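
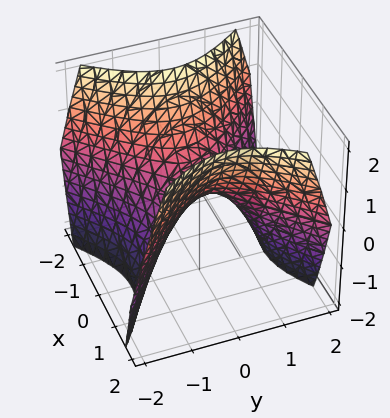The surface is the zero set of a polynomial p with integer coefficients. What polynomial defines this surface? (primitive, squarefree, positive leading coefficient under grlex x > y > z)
The degree is 2 — a saddle surface; a quadric.
Symmetries: it's symmetric under x → −x, forcing even powers of x; it's symmetric under y → −y, forcing even powers of y.
Reading off the gridlines: it meets the y-axis at y = 0 (among the integer gridlines); one x-axis crossing is at x = 0; it crosses the z-axis at the gridline z = 0.
Fitting integer coefficients to these (and the overall shape) gives p.

x^2 - y^2 - z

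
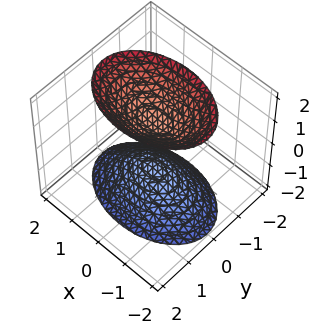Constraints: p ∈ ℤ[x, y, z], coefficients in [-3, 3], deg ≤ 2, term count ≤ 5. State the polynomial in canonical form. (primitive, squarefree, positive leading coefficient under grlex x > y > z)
x^2 + 2*y^2 - z^2 + 1

1. The picture has 2 separate pieces. They look like related sheets of one shape, so recover p as a whole.
2. The degree is 2 — two sheets facing apart; a quadric.
3. Symmetries: it's symmetric under x → −x, forcing even powers of x; mirror symmetry z ↦ −z ⇒ only even powers of z; it's symmetric under y → −y, forcing even powers of y.
4. From the axis intercepts and sections: no x-intercept at any integer in the box; among the integer gridlines, it crosses the z-axis at z ∈ {-1, 1}.
5. The integer polynomial consistent with all of this is the stated p.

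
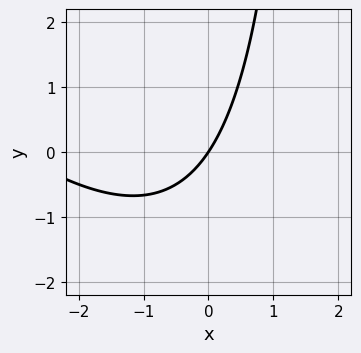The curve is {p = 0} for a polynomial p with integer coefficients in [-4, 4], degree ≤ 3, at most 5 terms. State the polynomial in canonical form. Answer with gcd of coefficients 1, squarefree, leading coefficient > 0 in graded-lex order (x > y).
(a) The degree is 2 — no degree-1 curve has this shape.
(b) Against the integer gridlines: one x-axis crossing is at x = 0; one y-axis crossing is at y = 0.
(c) Assembling these constraints gives the stated polynomial.

x^2 + x*y + 3*x - 2*y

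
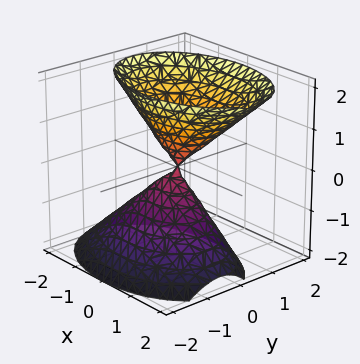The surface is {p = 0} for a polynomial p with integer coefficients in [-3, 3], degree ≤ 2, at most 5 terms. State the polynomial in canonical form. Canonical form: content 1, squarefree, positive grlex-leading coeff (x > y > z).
(a) There are 2 components. They look like related sheets of one shape, so recover p as a whole.
(b) deg p = 2. No degree-1 surface has this shape.
(c) Against the integer gridlines: one z-axis crossing is at z = 0; one y-axis crossing is at y = 0; it crosses the x-axis at the gridline x = 0.
(d) Assembling these constraints gives the stated polynomial.

x^2 + 2*y^2 - y*z - z^2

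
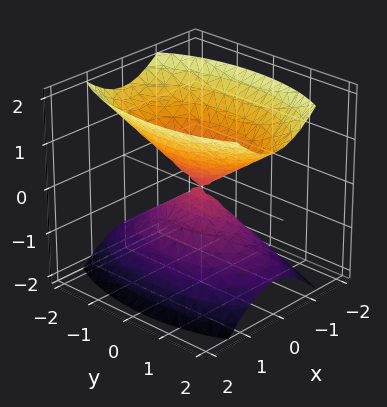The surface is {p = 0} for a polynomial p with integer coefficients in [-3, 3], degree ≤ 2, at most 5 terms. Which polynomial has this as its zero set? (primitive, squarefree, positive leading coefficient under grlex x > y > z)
(a) I count 2 distinct pieces.
(b) Degree: a double cone through the origin; a quadric, so deg p = 2.
(c) Symmetries: it's symmetric under z → −z, forcing even powers of z; it's symmetric under y → −y, forcing even powers of y; the x ↦ −x reflection is a symmetry, so x appears only in even powers.
(d) From the axis intercepts and sections: it meets the x-axis at x = 0 (among the integer gridlines); it meets the y-axis at y = 0 (among the integer gridlines); it meets the z-axis at z = 0 (among the integer gridlines).
(e) These observations pin down the coefficients.

3*x^2 + y^2 - 2*z^2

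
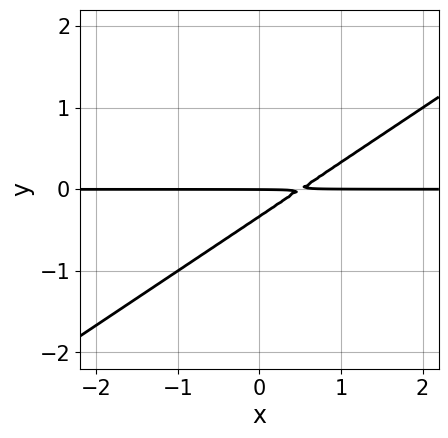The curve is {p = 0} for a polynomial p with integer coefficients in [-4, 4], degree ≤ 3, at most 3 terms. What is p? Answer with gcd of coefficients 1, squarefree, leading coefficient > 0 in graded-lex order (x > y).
2*x*y - 3*y^2 - y

The degree is 2 — no degree-1 curve has this shape.
From the axis intercepts and sections: the visible x-axis segment lies entirely on the curve; one y-axis crossing is at y = 0.
Putting this together gives p.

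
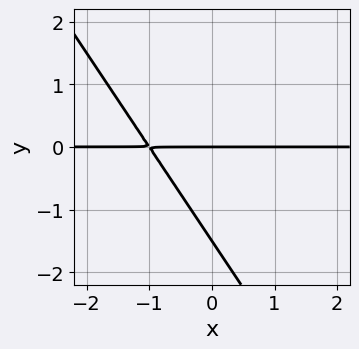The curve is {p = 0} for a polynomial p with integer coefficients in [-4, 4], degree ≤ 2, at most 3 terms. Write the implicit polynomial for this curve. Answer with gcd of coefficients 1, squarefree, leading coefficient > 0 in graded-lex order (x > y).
3*x*y + 2*y^2 + 3*y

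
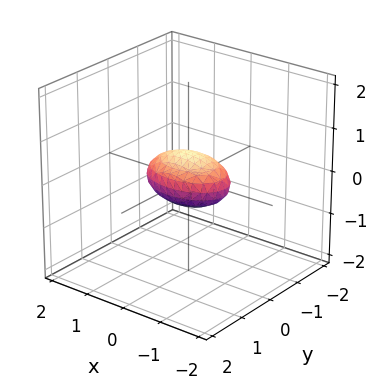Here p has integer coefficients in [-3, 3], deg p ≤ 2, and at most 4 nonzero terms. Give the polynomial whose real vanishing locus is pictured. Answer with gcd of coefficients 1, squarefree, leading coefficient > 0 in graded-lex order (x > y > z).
x^2 + 2*y^2 + 3*z^2 - 1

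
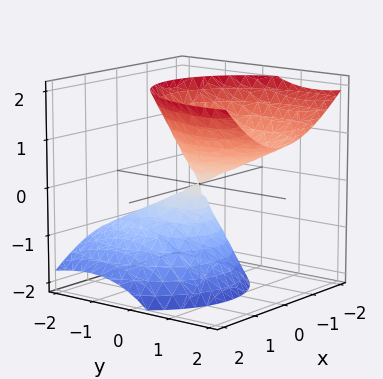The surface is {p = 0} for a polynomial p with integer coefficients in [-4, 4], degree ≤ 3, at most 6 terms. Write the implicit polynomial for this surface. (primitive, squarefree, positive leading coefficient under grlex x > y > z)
3*x^2 + x*z + 2*y^2 - 3*y*z - 2*z^2

First, the picture has 2 separate pieces.
Next, degree: no degree-1 surface has this shape, so deg p = 2.
Then, against the integer gridlines: one z-axis crossing is at z = 0; it crosses the x-axis at the gridline x = 0; one y-axis crossing is at y = 0.
Finally, solving for integer coefficients yields p as stated.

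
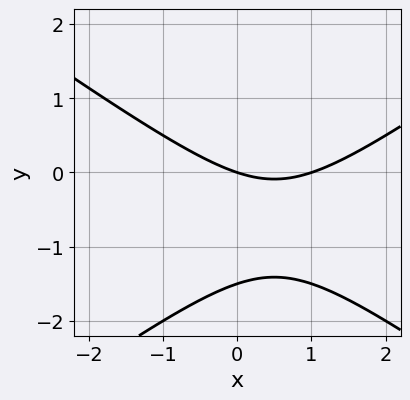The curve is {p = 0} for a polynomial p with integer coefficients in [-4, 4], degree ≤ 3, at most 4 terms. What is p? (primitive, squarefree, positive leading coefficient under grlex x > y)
First, deg p = 2. The shape is more complex than any degree-1 curve.
Next, against the integer gridlines: it crosses the y-axis at the gridline y = 0; the x-axis gridline crossings are at x ∈ {0, 1}.
Finally, these observations pin down the coefficients.

x^2 - 2*y^2 - x - 3*y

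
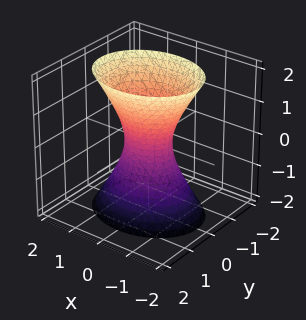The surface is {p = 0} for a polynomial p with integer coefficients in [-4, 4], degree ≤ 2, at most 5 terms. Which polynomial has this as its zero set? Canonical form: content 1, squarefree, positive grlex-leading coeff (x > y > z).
2*x^2 + 3*y^2 - z^2 - 1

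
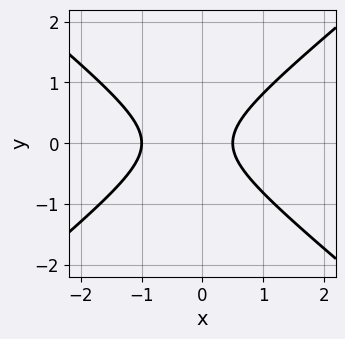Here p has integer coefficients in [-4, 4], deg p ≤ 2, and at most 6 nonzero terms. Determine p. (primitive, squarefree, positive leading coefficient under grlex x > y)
(a) Degree: a generic line meets the curve in up to 2 points, so deg p = 2.
(b) Symmetries: mirror symmetry y ↦ −y ⇒ only even powers of y.
(c) Observable constraints: it misses every integer gridline on the y-axis; one x-axis crossing is at x = -1.
(d) These observations pin down the coefficients.

2*x^2 - 3*y^2 + x - 1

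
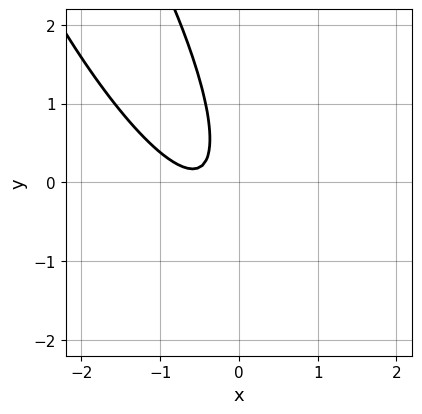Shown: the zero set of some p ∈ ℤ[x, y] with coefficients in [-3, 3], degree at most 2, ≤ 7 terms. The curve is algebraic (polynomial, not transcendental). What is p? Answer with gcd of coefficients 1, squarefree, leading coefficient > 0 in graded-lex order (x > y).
3*x^2 + 3*x*y + y^2 + 3*x + 1

Degree: the shape is more complex than any degree-1 curve, so deg p = 2.
Reading off the gridlines: no x-intercept at any integer in the box; no y-intercept at any integer in the box.
Assembling these constraints gives the stated polynomial.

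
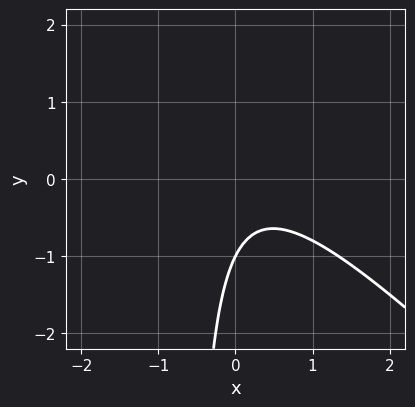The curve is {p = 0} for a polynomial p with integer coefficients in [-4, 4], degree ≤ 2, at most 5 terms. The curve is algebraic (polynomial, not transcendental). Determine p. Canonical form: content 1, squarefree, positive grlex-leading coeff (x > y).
3*x^2 + 3*x*y - x + 2*y + 2

(a) deg p = 2. A generic line meets the curve in up to 2 points.
(b) From the visible intercepts: it misses every integer gridline on the x-axis; it meets the y-axis at y = -1 (among the integer gridlines).
(c) Matching integer coefficients to the picture gives p.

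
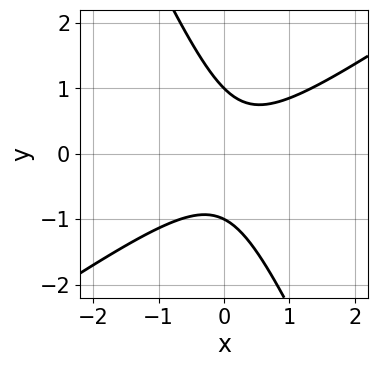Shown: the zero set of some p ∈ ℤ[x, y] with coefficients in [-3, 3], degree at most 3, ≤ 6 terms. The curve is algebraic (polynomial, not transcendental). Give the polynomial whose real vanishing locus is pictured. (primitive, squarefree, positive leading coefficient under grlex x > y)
1. The degree is 2 — a generic line meets the curve in up to 2 points.
2. Against the integer gridlines: it misses every integer gridline on the x-axis; the y-axis gridline crossings are at y ∈ {-1, 1}.
3. Fitting integer coefficients to these (and the overall shape) gives p.

3*x^2 - 3*x*y - 2*y^2 - x + 2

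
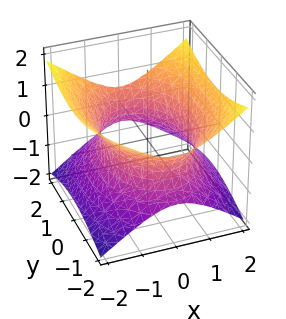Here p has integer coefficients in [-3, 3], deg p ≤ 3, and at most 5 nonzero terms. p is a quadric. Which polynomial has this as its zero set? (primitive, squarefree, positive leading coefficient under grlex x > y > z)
2*x^2 + y^2 - 3*z^2 - 3

First, degree: one connected sheet with a waist; a quadric, so deg p = 2.
Then, symmetries: mirror symmetry x ↦ −x ⇒ only even powers of x; it's symmetric under z → −z, forcing even powers of z; it's symmetric under y → −y, forcing even powers of y.
Next, reading off the gridlines: it misses every integer gridline on the z-axis.
Finally, the integer polynomial consistent with all of this is the stated p.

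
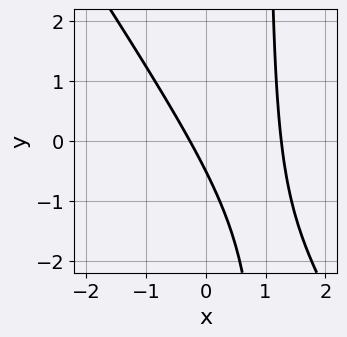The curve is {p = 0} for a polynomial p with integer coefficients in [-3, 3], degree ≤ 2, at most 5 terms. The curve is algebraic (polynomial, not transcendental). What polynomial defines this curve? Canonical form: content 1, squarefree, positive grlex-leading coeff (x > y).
3*x^2 + 2*x*y - 3*x - 2*y - 1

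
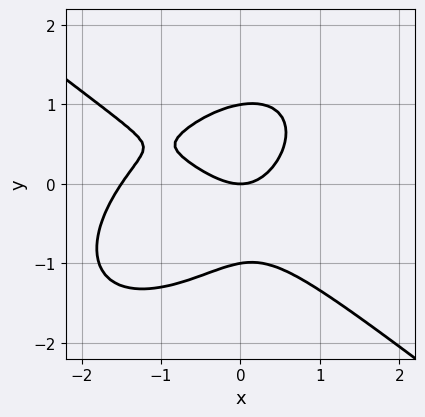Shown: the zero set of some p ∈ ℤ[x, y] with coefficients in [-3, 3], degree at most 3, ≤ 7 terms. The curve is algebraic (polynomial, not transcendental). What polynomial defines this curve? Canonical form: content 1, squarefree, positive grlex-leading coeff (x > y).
1. The degree is 3 — a generic line meets the curve in up to 3 points.
2. From the visible intercepts: one x-axis crossing is at x = 0; among the integer gridlines, it crosses the y-axis at y ∈ {-1, 0, 1}.
3. Together with the visible shape, these determine p as stated.

2*x^3 - x*y^2 + 3*y^3 + 3*x^2 - 3*y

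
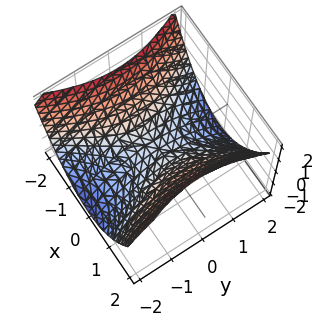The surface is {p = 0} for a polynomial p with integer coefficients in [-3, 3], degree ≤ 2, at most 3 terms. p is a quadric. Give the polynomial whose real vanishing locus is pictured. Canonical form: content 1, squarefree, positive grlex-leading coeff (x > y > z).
2*x^2 - y^2 - 3*z

1. Degree: a saddle surface; a quadric, so deg p = 2.
2. Symmetries: the y ↦ −y reflection is a symmetry, so y appears only in even powers; the x ↦ −x reflection is a symmetry, so x appears only in even powers.
3. Against the integer gridlines: one x-axis crossing is at x = 0; it meets the z-axis at z = 0 (among the integer gridlines); it crosses the y-axis at the gridline y = 0.
4. Solving for integer coefficients yields p as stated.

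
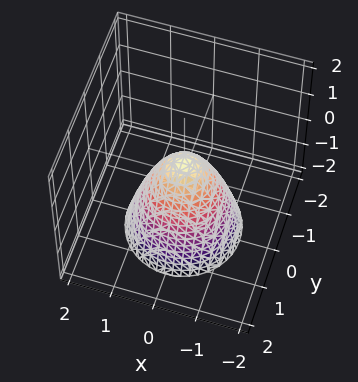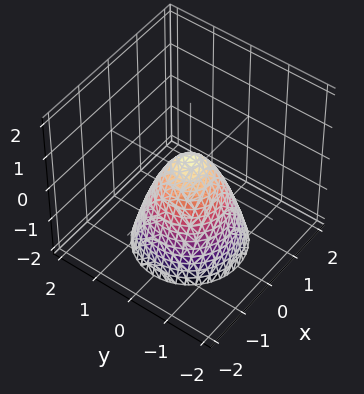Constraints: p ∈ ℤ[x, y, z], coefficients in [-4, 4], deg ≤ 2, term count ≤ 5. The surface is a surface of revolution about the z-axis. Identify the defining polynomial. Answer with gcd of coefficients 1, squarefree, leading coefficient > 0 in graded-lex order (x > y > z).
The degree is 2 — a generic line meets the surface in up to 2 points.
Symmetries: the z-axis is an axis of rotation, so x and y enter only as x² + y².
From the visible intercepts: a circular section at z = 0 has radius between 0 and 1.
Solving for integer coefficients yields p as stated.

3*x^2 + 3*y^2 + 2*z - 1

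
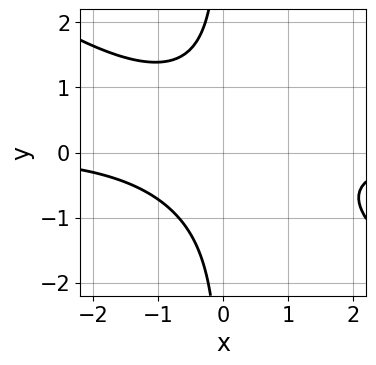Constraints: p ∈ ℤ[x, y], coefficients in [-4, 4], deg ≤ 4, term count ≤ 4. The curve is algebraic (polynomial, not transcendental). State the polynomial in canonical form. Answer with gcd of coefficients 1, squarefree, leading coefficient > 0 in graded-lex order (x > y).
(a) deg p = 3.
(b) Against the integer gridlines: it misses every integer gridline on the y-axis; the curve avoids every integer x-axis point in the box.
(c) These observations pin down the coefficients.

2*x^2*y + 3*x*y^2 + 3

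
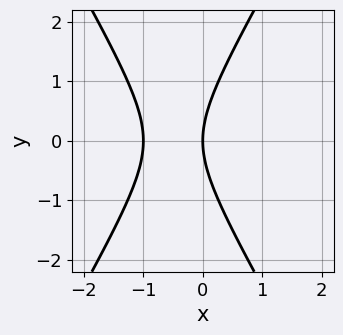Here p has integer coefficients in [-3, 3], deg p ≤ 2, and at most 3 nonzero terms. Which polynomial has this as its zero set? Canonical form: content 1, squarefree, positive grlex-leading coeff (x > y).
1. The degree is 2 — no degree-1 curve has this shape.
2. Symmetries: it's symmetric under y → −y, forcing even powers of y.
3. Reading off the gridlines: it meets the y-axis at y = 0 (among the integer gridlines); among the integer gridlines, it crosses the x-axis at x ∈ {-1, 0}.
4. Putting this together gives p.

3*x^2 - y^2 + 3*x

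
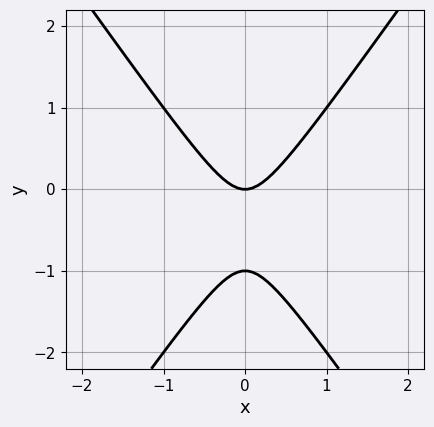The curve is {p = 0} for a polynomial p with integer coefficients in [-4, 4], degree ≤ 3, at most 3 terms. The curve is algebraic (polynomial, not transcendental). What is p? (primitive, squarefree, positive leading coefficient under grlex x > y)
2*x^2 - y^2 - y

deg p = 2. No degree-1 curve has this shape.
Symmetries: it's symmetric under x → −x, forcing even powers of x.
Checking where it meets the axes: among the integer gridlines, it crosses the y-axis at y ∈ {-1, 0}; one x-axis crossing is at x = 0.
Solving for integer coefficients yields p as stated.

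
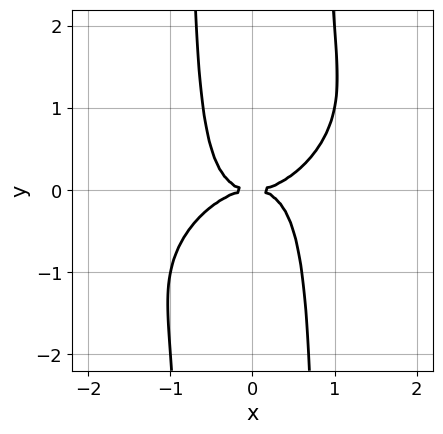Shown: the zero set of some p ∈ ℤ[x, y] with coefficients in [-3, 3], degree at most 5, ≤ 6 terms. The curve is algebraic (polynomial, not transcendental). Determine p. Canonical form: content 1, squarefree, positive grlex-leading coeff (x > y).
2*x^4 - 3*x^3*y + 3*x^2*y^2 - 2*y^2

(a) The degree is 4 — a generic line meets the curve in up to 4 points.
(b) Checking where it meets the axes: one y-axis crossing is at y = 0; it meets the x-axis at x = 0 (among the integer gridlines).
(c) These observations pin down the coefficients.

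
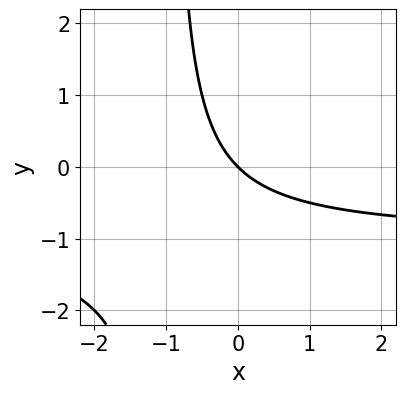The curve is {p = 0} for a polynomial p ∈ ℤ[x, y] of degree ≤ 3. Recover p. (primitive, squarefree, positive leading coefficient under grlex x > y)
x*y + x + y

1. Degree: no degree-1 curve has this shape, so deg p = 2.
2. From the axis intercepts and sections: it meets the y-axis at y = 0 (among the integer gridlines); it crosses the x-axis at the gridline x = 0.
3. Together with the visible shape, these determine p as stated.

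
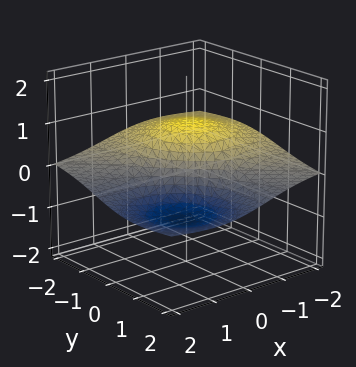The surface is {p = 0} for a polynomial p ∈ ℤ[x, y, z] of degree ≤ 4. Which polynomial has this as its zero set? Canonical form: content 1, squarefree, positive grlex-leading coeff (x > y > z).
(a) The degree is 3 — the shape is more complex than any degree-2 surface.
(b) Observable constraints: one x-axis crossing is at x = 0; it meets the z-axis at z = 0 (among the integer gridlines); it crosses the y-axis at the gridline y = 0.
(c) These observations pin down the coefficients.

3*x^2*z + 3*y^2*z + 2*z^3 + 3*x + 3*y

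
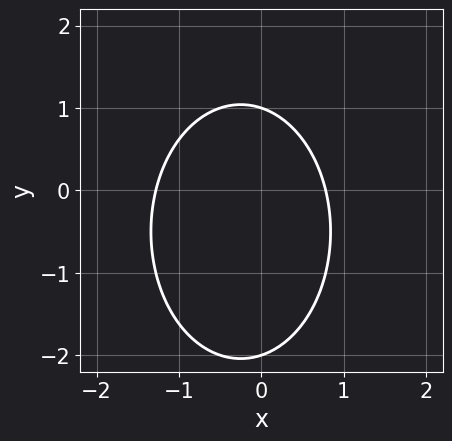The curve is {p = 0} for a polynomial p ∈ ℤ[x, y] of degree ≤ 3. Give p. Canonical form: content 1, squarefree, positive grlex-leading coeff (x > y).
2*x^2 + y^2 + x + y - 2

First, the degree is 2 — the shape is more complex than any degree-1 curve.
Next, from the visible intercepts: among the integer gridlines, it crosses the y-axis at y ∈ {-2, 1}.
Finally, matching integer coefficients to the picture gives p.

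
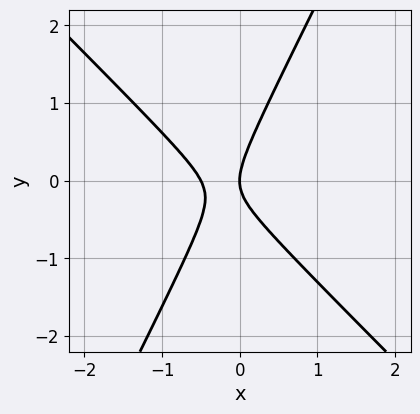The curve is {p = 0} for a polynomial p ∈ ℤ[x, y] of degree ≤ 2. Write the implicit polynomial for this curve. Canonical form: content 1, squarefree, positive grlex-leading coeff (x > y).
2*x^2 + x*y - y^2 + x

Degree: a generic line meets the curve in up to 2 points, so deg p = 2.
Observable constraints: it crosses the x-axis at the gridline x = 0; it meets the y-axis at y = 0 (among the integer gridlines).
The integer polynomial consistent with all of this is the stated p.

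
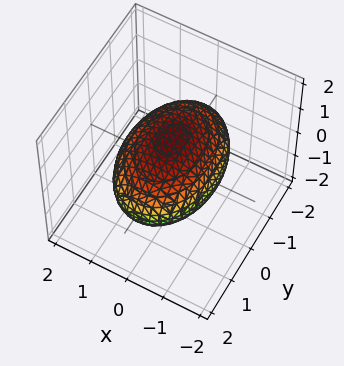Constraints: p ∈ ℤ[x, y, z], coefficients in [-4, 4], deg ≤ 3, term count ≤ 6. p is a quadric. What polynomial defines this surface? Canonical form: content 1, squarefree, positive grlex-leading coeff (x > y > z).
1. deg p = 2. A closed, bounded, convex surface; a quadric.
2. Symmetries: mirror symmetry y ↦ −y ⇒ only even powers of y; it's symmetric under z → −z, forcing even powers of z; the x ↦ −x reflection is a symmetry, so x appears only in even powers.
3. From the visible intercepts: among the integer gridlines, it crosses the z-axis at z ∈ {-1, 1}.
4. Putting this together gives p.

2*x^2 + y^2 + 3*z^2 - 3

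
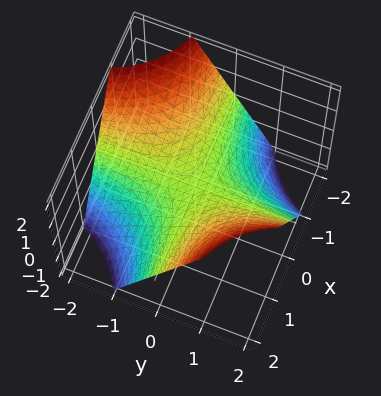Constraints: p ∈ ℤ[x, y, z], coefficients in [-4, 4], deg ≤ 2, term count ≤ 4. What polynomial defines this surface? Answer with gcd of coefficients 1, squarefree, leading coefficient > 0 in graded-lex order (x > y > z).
x*y - z

1. deg p = 2. A hyperbolic paraboloid; a quadric.
2. Observable constraints: every point of the y-axis in the box is on the surface; the visible x-axis segment lies entirely on the surface; it meets the z-axis at z = 0 (among the integer gridlines).
3. Solving for integer coefficients yields p as stated.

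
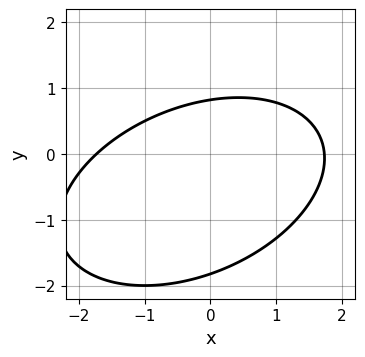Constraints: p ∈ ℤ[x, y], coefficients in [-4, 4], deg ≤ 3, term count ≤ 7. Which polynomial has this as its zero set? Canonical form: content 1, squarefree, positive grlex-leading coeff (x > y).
x^2 - x*y + 2*y^2 + 2*y - 3

First, the degree is 2 — the shape is more complex than any degree-1 curve.
Finally, matching integer coefficients to the picture gives p.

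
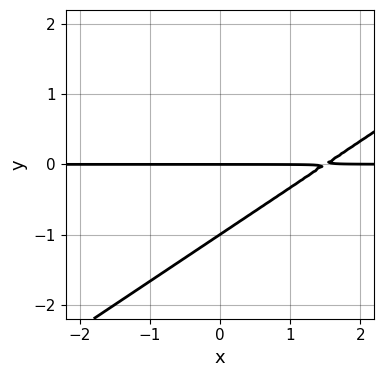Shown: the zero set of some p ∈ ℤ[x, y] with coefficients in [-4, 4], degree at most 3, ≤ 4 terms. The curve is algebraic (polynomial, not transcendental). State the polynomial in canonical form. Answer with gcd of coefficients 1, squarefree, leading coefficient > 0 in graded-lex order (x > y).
2*x*y - 3*y^2 - 3*y

1. deg p = 2. The shape is more complex than any degree-1 curve.
2. Observable constraints: every point of the x-axis in the box is on the curve; the y-axis gridline crossings are at y ∈ {-1, 0}.
3. Solving for integer coefficients yields p as stated.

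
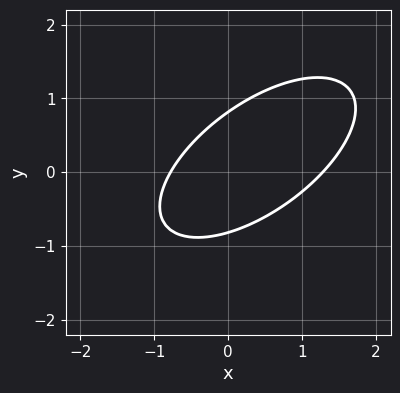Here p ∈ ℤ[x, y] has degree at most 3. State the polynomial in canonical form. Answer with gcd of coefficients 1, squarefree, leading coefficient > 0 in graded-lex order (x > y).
2*x^2 - 3*x*y + 3*y^2 - x - 2

(a) deg p = 2. The shape is more complex than any degree-1 curve.
(b) Solving for integer coefficients yields p as stated.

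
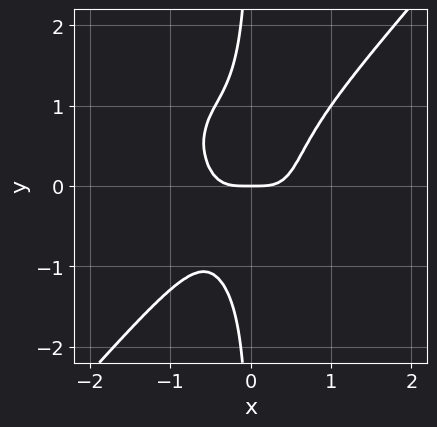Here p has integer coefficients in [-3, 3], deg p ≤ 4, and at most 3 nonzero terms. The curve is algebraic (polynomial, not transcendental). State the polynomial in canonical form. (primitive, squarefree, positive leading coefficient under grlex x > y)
3*x^4 - 2*x*y^3 - y

1. Degree: the shape is more complex than any degree-3 curve, so deg p = 4.
2. Checking where it meets the axes: one x-axis crossing is at x = 0; one y-axis crossing is at y = 0.
3. These observations pin down the coefficients.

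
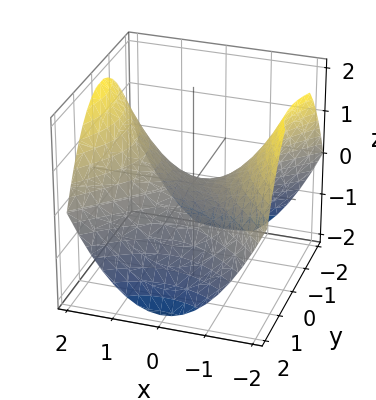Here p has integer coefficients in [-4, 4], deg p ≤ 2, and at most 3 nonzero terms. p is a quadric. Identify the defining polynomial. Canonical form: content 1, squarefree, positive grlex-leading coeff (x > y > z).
x^2 - y^2 - 2*z

First, the degree is 2 — a saddle surface; a quadric.
Next, symmetries: the y ↦ −y reflection is a symmetry, so y appears only in even powers; mirror symmetry x ↦ −x ⇒ only even powers of x.
Then, checking where it meets the axes: one y-axis crossing is at y = 0; it meets the x-axis at x = 0 (among the integer gridlines).
Finally, solving for integer coefficients yields p as stated.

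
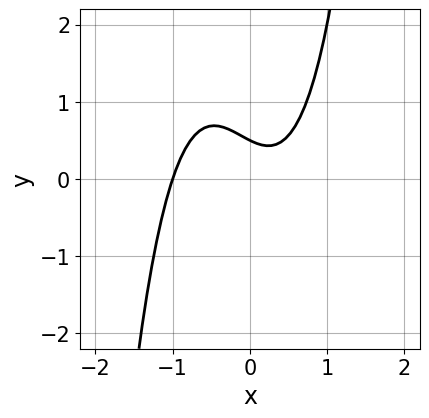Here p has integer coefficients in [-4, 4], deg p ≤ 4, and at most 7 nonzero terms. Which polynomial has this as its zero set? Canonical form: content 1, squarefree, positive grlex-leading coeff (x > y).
3*x^3 + x^2 - x - 2*y + 1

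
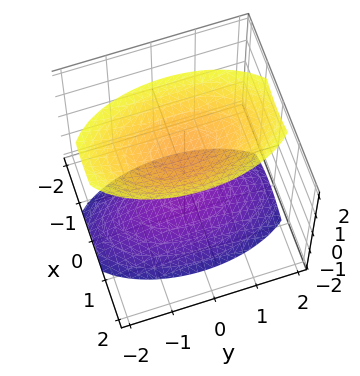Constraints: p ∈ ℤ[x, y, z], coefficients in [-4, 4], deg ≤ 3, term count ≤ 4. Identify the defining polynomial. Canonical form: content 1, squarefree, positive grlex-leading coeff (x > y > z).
First, I count 2 distinct pieces. They look like related sheets of one shape, so recover p as a whole.
Next, the degree is 2 — two separate bowl-shaped sheets opening away from each other; a quadric.
Then, symmetries: it's symmetric under x → −x, forcing even powers of x; mirror symmetry y ↦ −y ⇒ only even powers of y; the z ↦ −z reflection is a symmetry, so z appears only in even powers.
Then, against the integer gridlines: it misses every integer gridline on the x-axis; no y-intercept at any integer in the box.
Finally, together with the visible shape, these determine p as stated.

3*x^2 + y^2 - 2*z^2 + 3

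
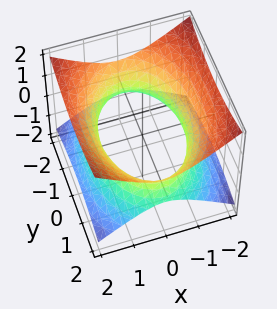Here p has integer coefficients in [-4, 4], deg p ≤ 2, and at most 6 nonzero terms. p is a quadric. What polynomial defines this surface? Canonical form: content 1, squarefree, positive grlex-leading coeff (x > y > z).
2*x^2 + y^2 - 3*z^2 - 3

First, the degree is 2 — one connected sheet with a waist; a quadric.
Then, symmetries: mirror symmetry z ↦ −z ⇒ only even powers of z; it's symmetric under y → −y, forcing even powers of y; mirror symmetry x ↦ −x ⇒ only even powers of x.
Next, from the axis intercepts and sections: it misses every integer gridline on the z-axis.
Finally, putting this together gives p.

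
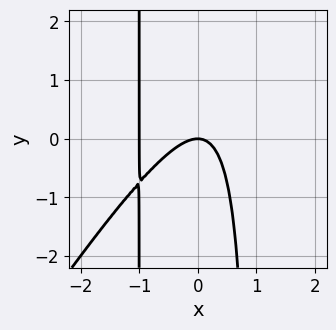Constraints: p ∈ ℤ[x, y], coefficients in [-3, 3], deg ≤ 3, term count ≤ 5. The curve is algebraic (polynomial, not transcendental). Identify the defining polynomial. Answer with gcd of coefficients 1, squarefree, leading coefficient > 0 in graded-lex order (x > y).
3*x^3 - 2*x^2*y + 3*x^2 + 2*y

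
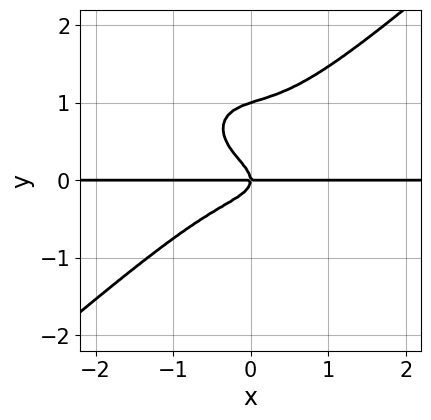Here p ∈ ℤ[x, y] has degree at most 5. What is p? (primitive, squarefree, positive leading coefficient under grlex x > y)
First, degree: the shape is more complex than any degree-3 curve, so deg p = 4.
Then, against the integer gridlines: every point of the x-axis in the box is on the curve; among the integer gridlines, it crosses the y-axis at y ∈ {0, 1}.
Finally, putting this together gives p.

2*x^3*y - 3*y^4 + 3*y^3 + x*y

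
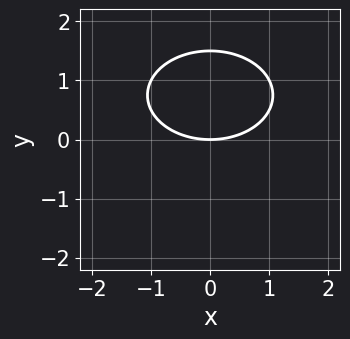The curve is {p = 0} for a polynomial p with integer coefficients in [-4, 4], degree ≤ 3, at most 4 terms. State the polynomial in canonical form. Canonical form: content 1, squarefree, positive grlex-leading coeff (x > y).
x^2 + 2*y^2 - 3*y

(a) The degree is 2 — a generic line meets the curve in up to 2 points.
(b) Symmetries: mirror symmetry x ↦ −x ⇒ only even powers of x.
(c) Observable constraints: it meets the x-axis at x = 0 (among the integer gridlines); it meets the y-axis at y = 0 (among the integer gridlines).
(d) Putting this together gives p.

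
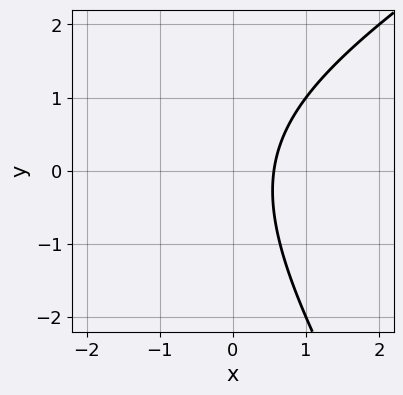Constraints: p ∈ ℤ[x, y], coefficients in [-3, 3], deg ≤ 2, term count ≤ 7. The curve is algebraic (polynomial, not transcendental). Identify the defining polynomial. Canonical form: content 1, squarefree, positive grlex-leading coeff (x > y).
x^2 - x*y - y^2 + 3*x - 2

1. deg p = 2. The shape is more complex than any degree-1 curve.
2. Reading off the gridlines: it misses every integer gridline on the y-axis.
3. The integer polynomial consistent with all of this is the stated p.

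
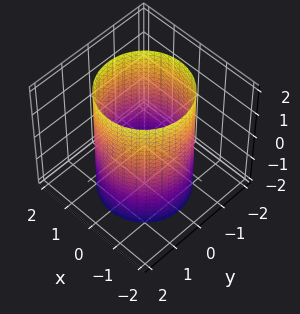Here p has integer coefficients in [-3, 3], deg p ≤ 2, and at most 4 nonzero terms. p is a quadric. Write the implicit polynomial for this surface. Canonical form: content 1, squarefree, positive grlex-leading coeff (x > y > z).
1. The degree is 2 — a cylinder; a quadric.
2. Symmetries: it's symmetric under z → −z, forcing even powers of z; every cross-section ⟂ z is a circle, so x, y appear only via x² + y².
3. From the axis intercepts and sections: a circular section at z = -2 has radius between 1 and 2; the surface avoids every integer z-axis point in the box.
4. Matching integer coefficients to the picture gives p.

x^2 + y^2 - 2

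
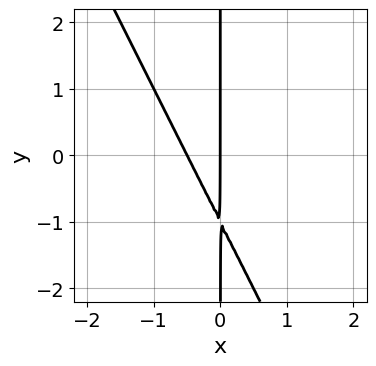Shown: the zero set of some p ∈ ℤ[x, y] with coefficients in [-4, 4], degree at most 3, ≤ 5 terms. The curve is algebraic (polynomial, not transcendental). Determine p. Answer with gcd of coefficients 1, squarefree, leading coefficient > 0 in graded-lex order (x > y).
1. The degree is 2 — the shape is more complex than any degree-1 curve.
2. Reading off the gridlines: it crosses the x-axis at the gridline x = 0; every point of the y-axis in the box is on the curve.
3. Fitting integer coefficients to these (and the overall shape) gives p.

2*x^2 + x*y + x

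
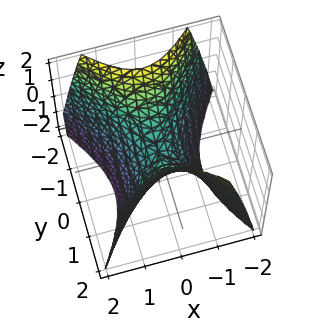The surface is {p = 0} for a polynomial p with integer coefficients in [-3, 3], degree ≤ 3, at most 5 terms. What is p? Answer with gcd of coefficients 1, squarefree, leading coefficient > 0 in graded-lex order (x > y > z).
deg p = 2. A hyperbolic paraboloid; a quadric.
Symmetries: mirror symmetry x ↦ −x ⇒ only even powers of x; mirror symmetry y ↦ −y ⇒ only even powers of y.
From the axis intercepts and sections: it meets the y-axis at y = 0 (among the integer gridlines); one x-axis crossing is at x = 0; it crosses the z-axis at the gridline z = 0.
The integer polynomial consistent with all of this is the stated p.

3*x^2 - 2*y^2 + 2*z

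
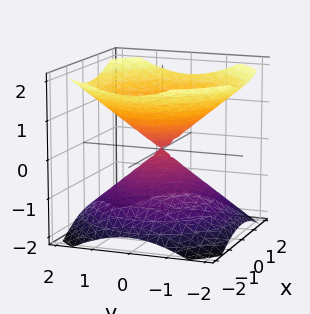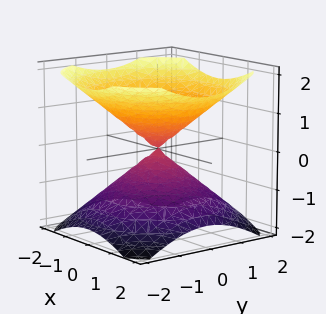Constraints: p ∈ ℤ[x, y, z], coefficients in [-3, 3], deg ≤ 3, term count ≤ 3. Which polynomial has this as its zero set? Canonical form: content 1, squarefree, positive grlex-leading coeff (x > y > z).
(a) The picture has 2 separate pieces.
(b) The degree is 2 — two nappes meeting at a single point; a quadric.
(c) Symmetries: mirror symmetry z ↦ −z ⇒ only even powers of z; rotational symmetry about the z-axis ⇒ p depends on x, y only through x² + y².
(d) From the axis intercepts and sections: it meets the z-axis at z = 0 (among the integer gridlines); a circular section at z = 1 has radius between 1 and 2; one y-axis crossing is at y = 0.
(e) Matching integer coefficients to the picture gives p.

2*x^2 + 2*y^2 - 3*z^2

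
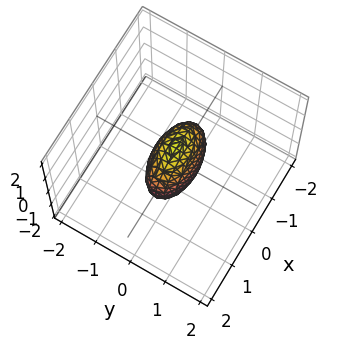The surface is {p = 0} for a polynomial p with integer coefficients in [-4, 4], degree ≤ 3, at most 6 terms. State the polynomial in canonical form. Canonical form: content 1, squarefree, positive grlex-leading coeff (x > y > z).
x^2 + 3*y^2 + z^2 - 1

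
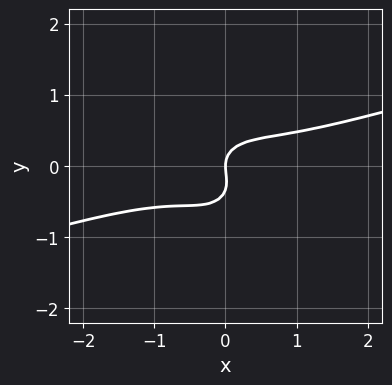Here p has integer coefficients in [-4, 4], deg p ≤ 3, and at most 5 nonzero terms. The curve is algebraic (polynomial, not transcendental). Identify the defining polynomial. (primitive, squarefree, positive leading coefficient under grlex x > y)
x^3 - 3*x^2*y - 3*y^3 - y^2 + x

1. The degree is 3 — a generic line meets the curve in up to 3 points.
2. Reading off the gridlines: it crosses the y-axis at the gridline y = 0; it meets the x-axis at x = 0 (among the integer gridlines).
3. Assembling these constraints gives the stated polynomial.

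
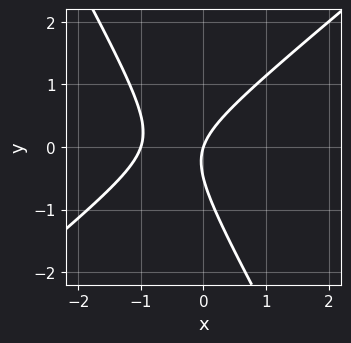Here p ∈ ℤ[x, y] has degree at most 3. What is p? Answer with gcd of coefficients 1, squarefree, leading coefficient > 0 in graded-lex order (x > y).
The degree is 2 — no degree-1 curve has this shape.
From the visible intercepts: it meets the y-axis at y = 0 (among the integer gridlines); among the integer gridlines, it crosses the x-axis at x ∈ {-1, 0}.
The integer polynomial consistent with all of this is the stated p.

3*x^2 - 2*x*y - 2*y^2 + 3*x - y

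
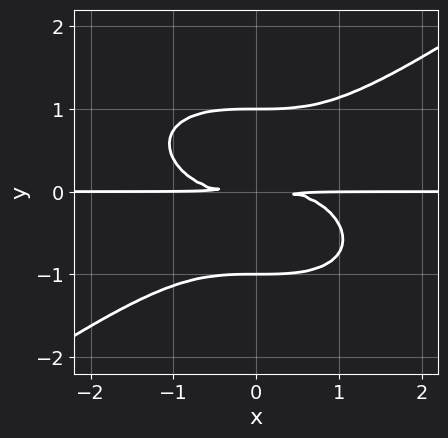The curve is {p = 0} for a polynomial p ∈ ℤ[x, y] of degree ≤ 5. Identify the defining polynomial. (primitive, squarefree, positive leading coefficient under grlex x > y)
x^3*y - 3*y^4 + 3*y^2

1. deg p = 4.
2. From the axis intercepts and sections: every point of the x-axis in the box is on the curve; among the integer gridlines, it crosses the y-axis at y ∈ {-1, 1}.
3. Solving for integer coefficients yields p as stated.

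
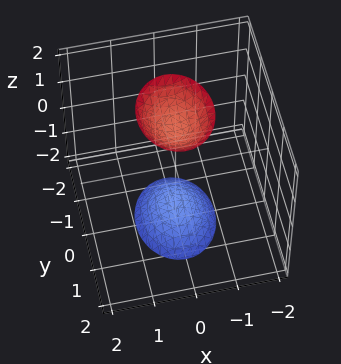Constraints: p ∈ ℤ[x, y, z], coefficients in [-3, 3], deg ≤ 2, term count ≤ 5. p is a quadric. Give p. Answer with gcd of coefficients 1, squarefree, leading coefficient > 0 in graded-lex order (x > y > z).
3*x^2 + 2*y^2 - z^2 + 2

There are 2 components.
Degree: two separate bowl-shaped sheets opening away from each other; a quadric, so deg p = 2.
Symmetries: the x ↦ −x reflection is a symmetry, so x appears only in even powers; mirror symmetry y ↦ −y ⇒ only even powers of y; it's symmetric under z → −z, forcing even powers of z.
Reading off the gridlines: the surface avoids every integer y-axis point in the box; the surface avoids every integer x-axis point in the box.
Putting this together gives p.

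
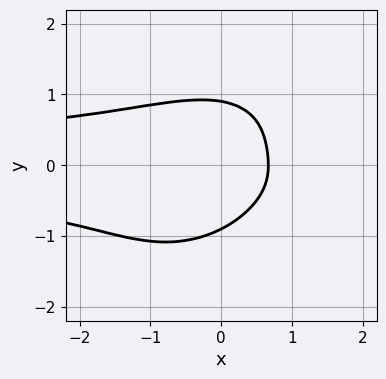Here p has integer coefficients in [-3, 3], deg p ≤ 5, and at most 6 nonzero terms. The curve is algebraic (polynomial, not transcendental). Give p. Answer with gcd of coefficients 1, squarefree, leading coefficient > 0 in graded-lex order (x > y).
(a) The degree is 4 — a generic line meets the curve in up to 4 points.
(b) Putting this together gives p.

3*x^2*y^2 - 2*x*y^3 + 3*y^4 + 3*x - 2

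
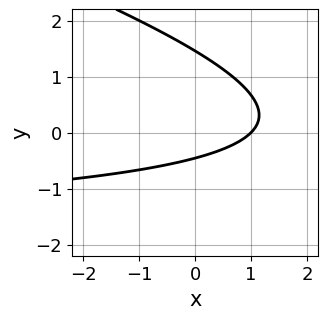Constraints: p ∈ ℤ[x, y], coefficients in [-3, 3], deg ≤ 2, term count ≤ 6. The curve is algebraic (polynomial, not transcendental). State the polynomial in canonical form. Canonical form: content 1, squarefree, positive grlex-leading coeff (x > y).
1. Degree: the shape is more complex than any degree-1 curve, so deg p = 2.
2. Reading off the gridlines: it meets the x-axis at x = 1 (among the integer gridlines).
3. Solving for integer coefficients yields p as stated.

x*y + 3*y^2 + 2*x - 3*y - 2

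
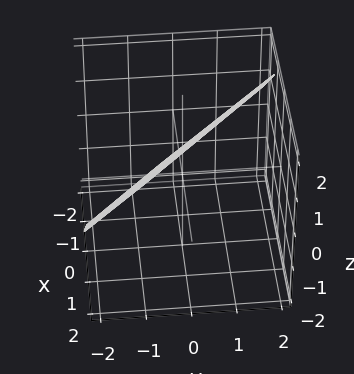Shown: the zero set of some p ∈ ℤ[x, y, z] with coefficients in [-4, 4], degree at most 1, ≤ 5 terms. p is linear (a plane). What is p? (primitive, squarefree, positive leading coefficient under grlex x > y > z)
3*x + 3*y - 3*z + 2

Degree: every cross-section is a straight line — this is a plane, so deg p = 1.
The integer polynomial consistent with all of this is the stated p.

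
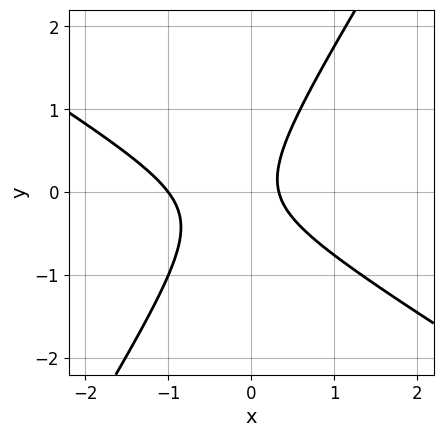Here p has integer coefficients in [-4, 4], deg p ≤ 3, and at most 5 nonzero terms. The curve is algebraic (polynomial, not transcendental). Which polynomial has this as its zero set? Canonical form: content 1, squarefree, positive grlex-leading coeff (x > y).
3*x^2 + 3*x*y - 3*y^2 + 2*x - 1

First, degree: the shape is more complex than any degree-1 curve, so deg p = 2.
Next, reading off the gridlines: the curve avoids every integer y-axis point in the box; one x-axis crossing is at x = -1.
Finally, these observations pin down the coefficients.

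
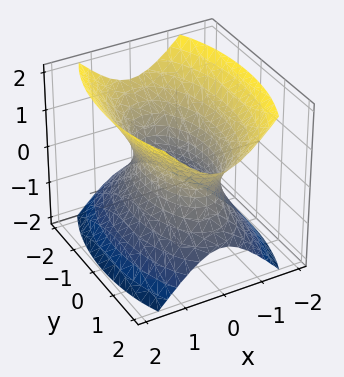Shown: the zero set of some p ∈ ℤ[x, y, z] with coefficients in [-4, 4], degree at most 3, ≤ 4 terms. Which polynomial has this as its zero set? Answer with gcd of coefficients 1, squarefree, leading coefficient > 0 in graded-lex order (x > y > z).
3*x^2 + y^2 - 2*z^2 - 2

(a) The degree is 2 — one connected sheet with a waist; a quadric.
(b) Symmetries: it's symmetric under y → −y, forcing even powers of y; the z ↦ −z reflection is a symmetry, so z appears only in even powers; it's symmetric under x → −x, forcing even powers of x.
(c) Reading off the gridlines: it misses every integer gridline on the z-axis.
(d) These observations pin down the coefficients.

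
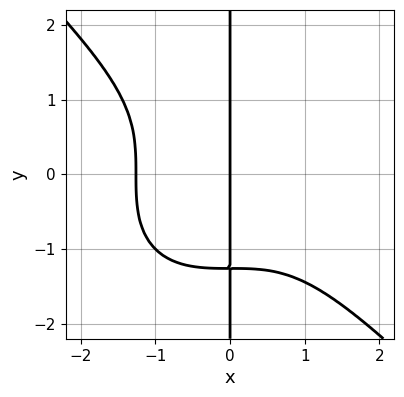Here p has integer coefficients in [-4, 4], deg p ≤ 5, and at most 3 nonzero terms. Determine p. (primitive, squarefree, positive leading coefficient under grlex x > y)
x^4 + x*y^3 + 2*x

1. deg p = 4.
2. Observable constraints: one x-axis crossing is at x = 0; the visible y-axis segment lies entirely on the curve.
3. Solving for integer coefficients yields p as stated.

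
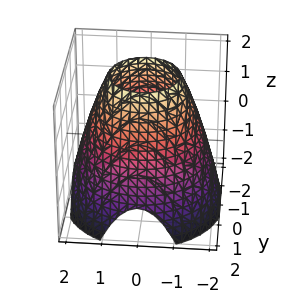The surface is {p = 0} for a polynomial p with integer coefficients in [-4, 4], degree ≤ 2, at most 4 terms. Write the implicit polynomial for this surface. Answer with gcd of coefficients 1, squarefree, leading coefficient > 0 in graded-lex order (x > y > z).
The degree is 2 — no degree-1 surface has this shape.
Symmetry: every cross-section ⟂ z is a circle, so x, y appear only via x² + y².
Observable constraints: the surface avoids every integer z-axis point in the box; a circular section at z = 1 has radius between 1 and 2.
Putting this together gives p.

x^2 + y^2 + z - 3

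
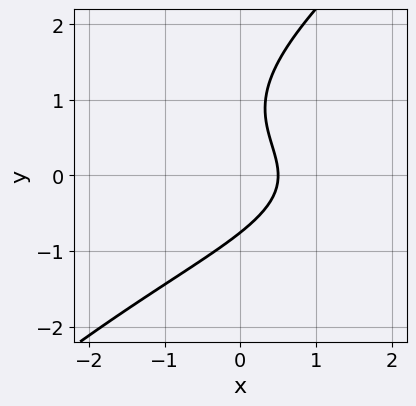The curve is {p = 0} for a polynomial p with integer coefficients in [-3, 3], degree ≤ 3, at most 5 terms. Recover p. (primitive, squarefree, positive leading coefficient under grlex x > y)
x*y^2 - y^3 + y^2 + 2*x - 1

First, degree: a generic line meets the curve in up to 3 points, so deg p = 3.
Finally, matching integer coefficients to the picture gives p.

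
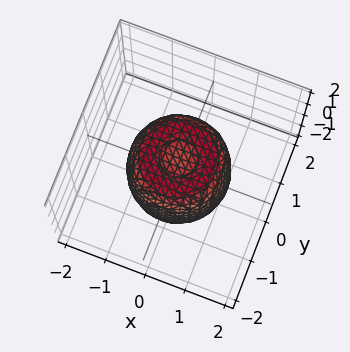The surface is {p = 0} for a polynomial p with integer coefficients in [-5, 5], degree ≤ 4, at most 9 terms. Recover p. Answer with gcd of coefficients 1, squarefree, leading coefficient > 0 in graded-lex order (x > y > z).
First, the degree is 4 — the shape is more complex than any degree-3 surface.
Then, by symmetry, the surface is invariant under rotation about z: p = q(x² + y², z).
Then, observable constraints: the z-axis gridline crossings are at z ∈ {-1, 1}; a circular section at z = 1 has radius exactly 1.
Finally, these observations pin down the coefficients.

2*x^4 + 4*x^2*y^2 + 2*y^4 - 2*x^2 - 2*y^2 + z^2 - 1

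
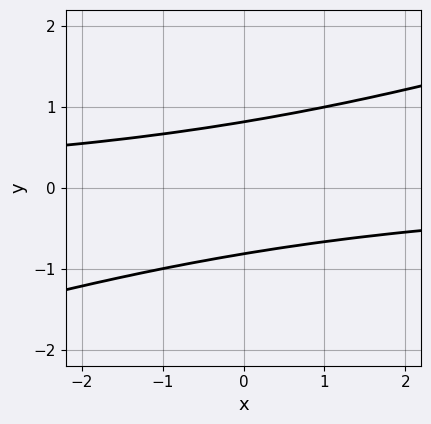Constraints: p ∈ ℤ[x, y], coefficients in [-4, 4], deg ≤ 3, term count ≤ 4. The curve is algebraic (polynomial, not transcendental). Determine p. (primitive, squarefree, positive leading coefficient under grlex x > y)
1. The degree is 2 — a generic line meets the curve in up to 2 points.
2. Checking where it meets the axes: the curve avoids every integer x-axis point in the box.
3. Putting this together gives p.

x*y - 3*y^2 + 2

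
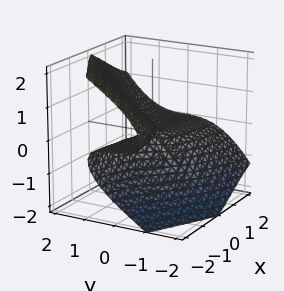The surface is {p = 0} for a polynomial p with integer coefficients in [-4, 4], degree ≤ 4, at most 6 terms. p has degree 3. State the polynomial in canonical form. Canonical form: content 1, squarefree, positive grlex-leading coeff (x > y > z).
y^3 - 2*y^2*z + 3*y*z^2 - 2*z^3 - 2*x*z

(a) The degree is 3 — no degree-2 surface has this shape.
(b) Reading off the gridlines: one y-axis crossing is at y = 0; every point of the x-axis in the box is on the surface; it crosses the z-axis at the gridline z = 0.
(c) Solving for integer coefficients yields p as stated.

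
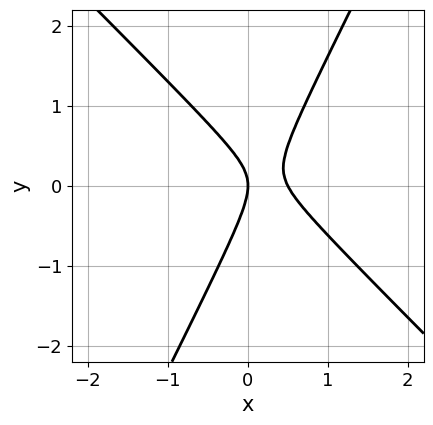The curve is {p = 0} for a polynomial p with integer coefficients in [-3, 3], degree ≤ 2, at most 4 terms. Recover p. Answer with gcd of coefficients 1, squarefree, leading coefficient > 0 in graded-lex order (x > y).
2*x^2 + x*y - y^2 - x

(a) deg p = 2.
(b) Against the integer gridlines: it meets the x-axis at x = 0 (among the integer gridlines); one y-axis crossing is at y = 0.
(c) The integer polynomial consistent with all of this is the stated p.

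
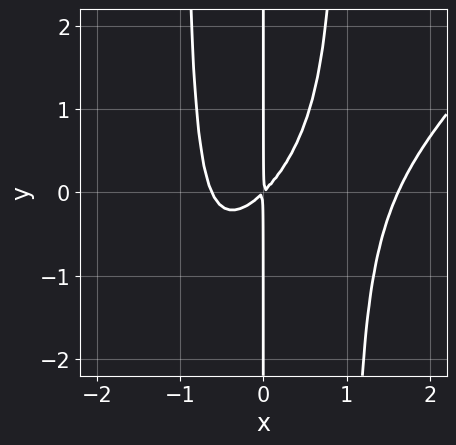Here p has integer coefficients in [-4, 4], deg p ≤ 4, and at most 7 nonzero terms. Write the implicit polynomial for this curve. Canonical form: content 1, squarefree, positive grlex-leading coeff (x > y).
x^4 - x^3*y - x^3 - x^2 + x*y

1. The degree is 4 — no degree-3 curve has this shape.
2. Reading off the gridlines: every point of the y-axis in the box is on the curve.
3. The integer polynomial consistent with all of this is the stated p.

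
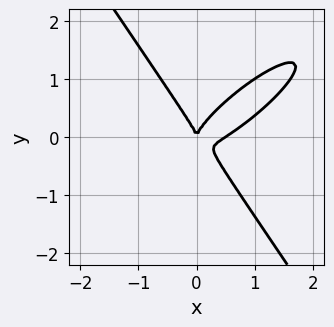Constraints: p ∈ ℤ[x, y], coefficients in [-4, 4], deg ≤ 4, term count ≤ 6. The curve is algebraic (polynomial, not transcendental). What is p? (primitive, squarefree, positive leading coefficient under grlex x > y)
2*x^3 - 3*x^2*y + 2*y^3 - x^2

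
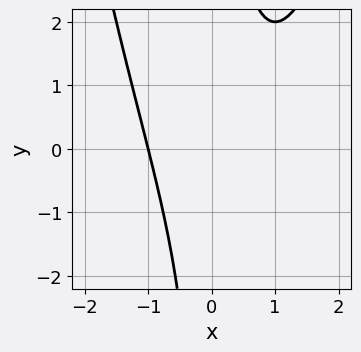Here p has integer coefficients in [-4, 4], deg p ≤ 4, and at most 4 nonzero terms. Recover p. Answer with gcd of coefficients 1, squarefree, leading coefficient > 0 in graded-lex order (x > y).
Degree: no degree-2 curve has this shape, so deg p = 3.
Observable constraints: one x-axis crossing is at x = -1; the curve avoids every integer y-axis point in the box.
Together with the visible shape, these determine p as stated.

2*x^3 - x^2 - 2*x*y + 3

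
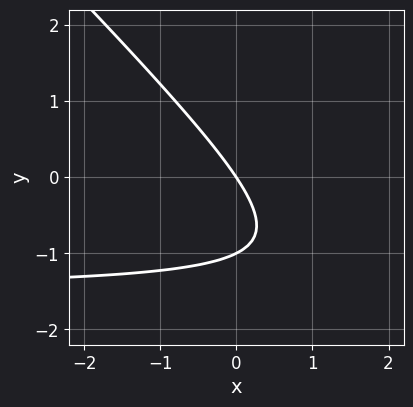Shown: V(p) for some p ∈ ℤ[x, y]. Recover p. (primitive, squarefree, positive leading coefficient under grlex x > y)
2*x*y + 2*y^2 + 3*x + 2*y

First, deg p = 2. The shape is more complex than any degree-1 curve.
Then, observable constraints: it meets the x-axis at x = 0 (among the integer gridlines); the y-axis gridline crossings are at y ∈ {-1, 0}.
Finally, these observations pin down the coefficients.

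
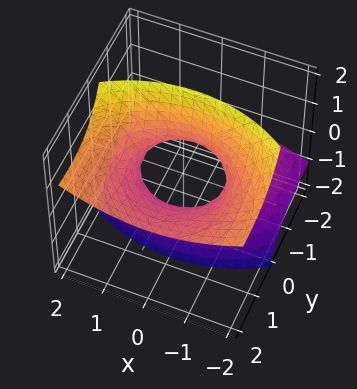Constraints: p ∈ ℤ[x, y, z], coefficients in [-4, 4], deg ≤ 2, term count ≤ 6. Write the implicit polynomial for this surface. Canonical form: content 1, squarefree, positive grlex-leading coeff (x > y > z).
x^2 + y^2 - 3*y*z - z^2 - 1

(a) Degree: the shape is more complex than any degree-1 surface, so deg p = 2.
(b) Against the integer gridlines: it misses every integer gridline on the z-axis; the y-axis gridline crossings are at y ∈ {-1, 1}.
(c) These observations pin down the coefficients. Check: (-1, 0, 0) on the x-axis lies on the surface, and p(-1, 0, 0) = 0. ✓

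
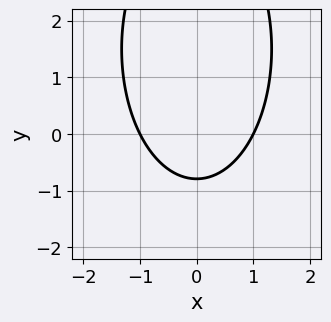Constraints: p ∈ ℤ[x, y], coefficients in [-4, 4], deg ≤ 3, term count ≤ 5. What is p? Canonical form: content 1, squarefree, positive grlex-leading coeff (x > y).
First, degree: no degree-1 curve has this shape, so deg p = 2.
Next, symmetries: it's symmetric under x → −x, forcing even powers of x.
Next, observable constraints: among the integer gridlines, it crosses the x-axis at x ∈ {-1, 1}.
Finally, these observations pin down the coefficients.

3*x^2 + y^2 - 3*y - 3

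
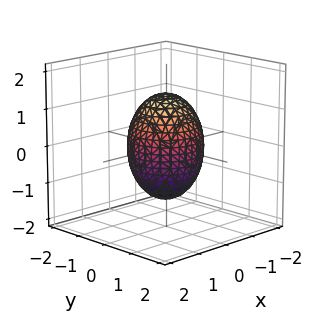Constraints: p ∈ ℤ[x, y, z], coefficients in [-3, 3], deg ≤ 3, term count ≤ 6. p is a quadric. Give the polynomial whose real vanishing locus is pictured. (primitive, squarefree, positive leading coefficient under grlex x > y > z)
2*x^2 + 2*y^2 + z^2 - 2

(a) Degree: bounded and convex; a quadric, so deg p = 2.
(b) Symmetries: rotational symmetry about the z-axis ⇒ p depends on x, y only through x² + y²; it's symmetric under z → −z, forcing even powers of z.
(c) Against the integer gridlines: the y-axis gridline crossings are at y ∈ {-1, 1}; a circular section at z = 1 has radius between 0 and 1; among the integer gridlines, it crosses the x-axis at x ∈ {-1, 1}.
(d) Matching integer coefficients to the picture gives p.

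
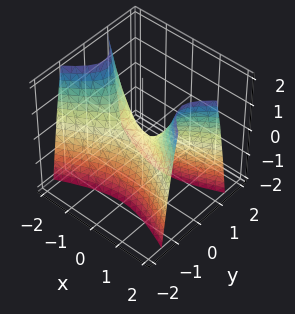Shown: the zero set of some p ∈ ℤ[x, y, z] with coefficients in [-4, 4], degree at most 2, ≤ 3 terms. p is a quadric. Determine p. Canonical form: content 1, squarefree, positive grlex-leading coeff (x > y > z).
x^2 - 3*y^2 - z

1. The degree is 2 — a hyperbolic paraboloid; a quadric.
2. Symmetries: mirror symmetry y ↦ −y ⇒ only even powers of y; the x ↦ −x reflection is a symmetry, so x appears only in even powers.
3. From the visible intercepts: it meets the y-axis at y = 0 (among the integer gridlines); one x-axis crossing is at x = 0; one z-axis crossing is at z = 0.
4. Putting this together gives p.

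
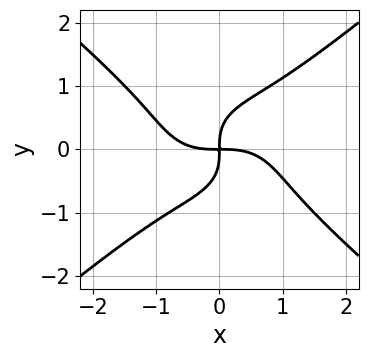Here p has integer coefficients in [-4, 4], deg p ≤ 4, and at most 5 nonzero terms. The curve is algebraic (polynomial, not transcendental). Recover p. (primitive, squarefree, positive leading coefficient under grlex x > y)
1. deg p = 4. No degree-3 curve has this shape.
2. Observable constraints: it meets the y-axis at y = 0 (among the integer gridlines); one x-axis crossing is at x = 0.
3. The integer polynomial consistent with all of this is the stated p.

x^4 - 2*y^4 + 2*x*y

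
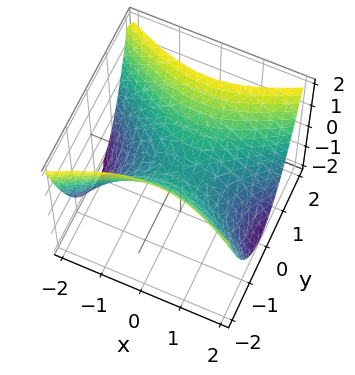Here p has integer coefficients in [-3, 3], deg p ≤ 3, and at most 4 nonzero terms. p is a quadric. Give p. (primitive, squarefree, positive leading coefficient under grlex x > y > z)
First, the degree is 2 — a hyperbolic paraboloid; a quadric.
Then, symmetries: the x ↦ −x reflection is a symmetry, so x appears only in even powers; it's symmetric under y → −y, forcing even powers of y.
Then, checking where it meets the axes: it crosses the z-axis at the gridline z = 0; one y-axis crossing is at y = 0; it meets the x-axis at x = 0 (among the integer gridlines).
Finally, together with the visible shape, these determine p as stated.

x^2 - 2*y^2 + 2*z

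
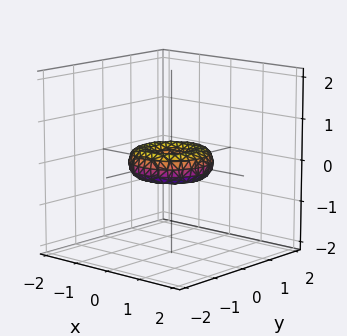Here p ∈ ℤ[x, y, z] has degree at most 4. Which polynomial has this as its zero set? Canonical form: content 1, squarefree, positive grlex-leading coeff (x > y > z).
x^4 + 2*x^2*y^2 + y^4 - x^2 - y^2 + 2*z^2

1. Degree: no degree-3 surface has this shape, so deg p = 4.
2. By symmetry, the surface is invariant under rotation about z: p = q(x² + y², z).
3. Observable constraints: among the integer gridlines, it crosses the y-axis at y ∈ {-1, 0, 1}; the x-axis gridline crossings are at x ∈ {-1, 0, 1}; it crosses the z-axis at the gridline z = 0; a circular section at z = 0 has radius exactly 1.
4. The integer polynomial consistent with all of this is the stated p.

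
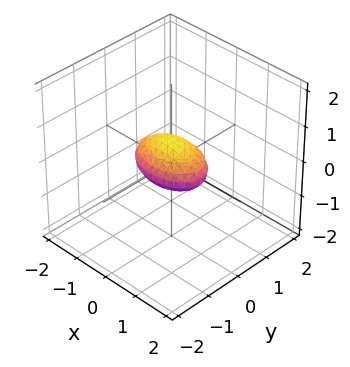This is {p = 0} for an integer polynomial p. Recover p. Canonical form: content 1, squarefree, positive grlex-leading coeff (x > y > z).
1. deg p = 2. Bounded and convex; a quadric.
2. Symmetries: mirror symmetry y ↦ −y ⇒ only even powers of y; the z ↦ −z reflection is a symmetry, so z appears only in even powers; mirror symmetry x ↦ −x ⇒ only even powers of x.
3. Against the integer gridlines: among the integer gridlines, it crosses the x-axis at x ∈ {-1, 1}.
4. Matching integer coefficients to the picture gives p.

x^2 + 2*y^2 + 3*z^2 - 1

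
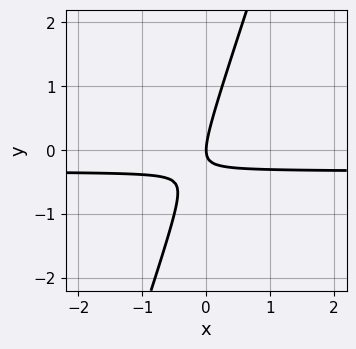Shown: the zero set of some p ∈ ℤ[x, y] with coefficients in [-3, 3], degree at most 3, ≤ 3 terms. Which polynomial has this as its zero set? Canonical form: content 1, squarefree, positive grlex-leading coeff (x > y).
(a) The degree is 2 — the shape is more complex than any degree-1 curve.
(b) From the axis intercepts and sections: one x-axis crossing is at x = 0; one y-axis crossing is at y = 0.
(c) Fitting integer coefficients to these (and the overall shape) gives p.

3*x*y - y^2 + x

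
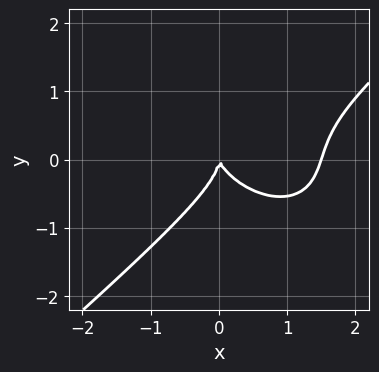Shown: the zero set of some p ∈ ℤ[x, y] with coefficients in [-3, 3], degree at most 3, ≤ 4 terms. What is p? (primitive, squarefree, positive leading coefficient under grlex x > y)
deg p = 3. No degree-2 curve has this shape.
From the axis intercepts and sections: it meets the x-axis at x = 0 (among the integer gridlines); one y-axis crossing is at y = 0.
Solving for integer coefficients yields p as stated.

2*x^3 - 3*y^3 - 3*x^2 - x*y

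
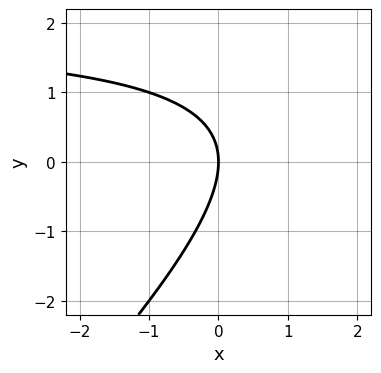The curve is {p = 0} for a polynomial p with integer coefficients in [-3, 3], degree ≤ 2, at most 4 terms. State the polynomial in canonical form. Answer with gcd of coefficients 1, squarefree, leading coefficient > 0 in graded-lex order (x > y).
x*y - y^2 - 2*x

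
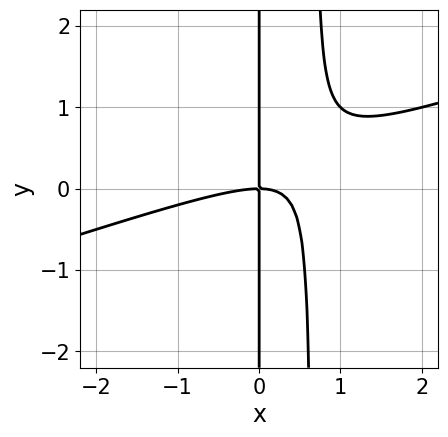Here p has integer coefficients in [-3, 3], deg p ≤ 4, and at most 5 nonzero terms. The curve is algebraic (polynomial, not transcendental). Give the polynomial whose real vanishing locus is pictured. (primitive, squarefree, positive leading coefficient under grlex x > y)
deg p = 3. A generic line meets the curve in up to 3 points.
Reading off the gridlines: it meets the x-axis at x = 0 (among the integer gridlines); the visible y-axis segment lies entirely on the curve.
Fitting integer coefficients to these (and the overall shape) gives p.

x^3 - 3*x^2*y + 2*x*y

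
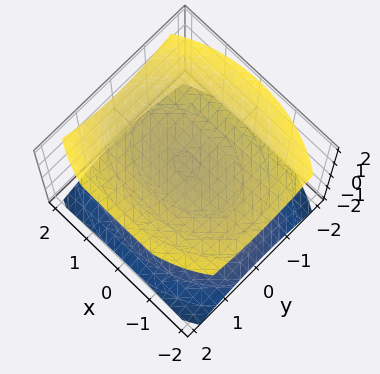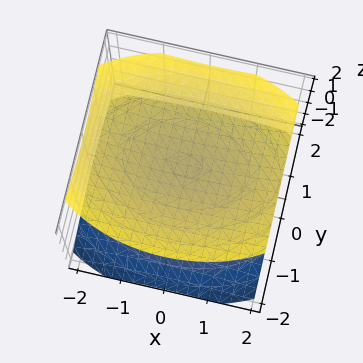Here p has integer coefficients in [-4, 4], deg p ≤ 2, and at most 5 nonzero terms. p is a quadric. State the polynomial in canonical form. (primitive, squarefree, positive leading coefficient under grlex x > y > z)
x^2 + 2*y^2 - 3*z^2 + 3

The picture has 2 separate pieces.
deg p = 2.
Symmetries: it's symmetric under y → −y, forcing even powers of y; the z ↦ −z reflection is a symmetry, so z appears only in even powers; the x ↦ −x reflection is a symmetry, so x appears only in even powers.
Reading off the gridlines: it misses every integer gridline on the x-axis; the z-axis gridline crossings are at z ∈ {-1, 1}; no y-intercept at any integer in the box.
Matching integer coefficients to the picture gives p.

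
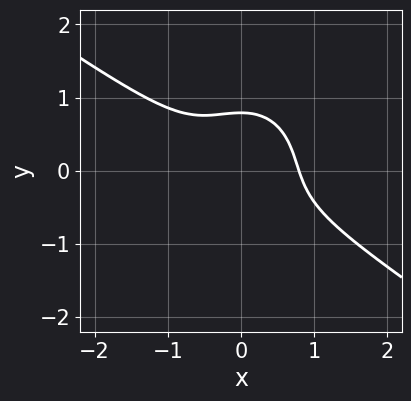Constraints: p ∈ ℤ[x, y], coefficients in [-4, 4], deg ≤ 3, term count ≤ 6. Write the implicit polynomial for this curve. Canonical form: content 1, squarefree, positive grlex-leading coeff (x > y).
2*x^3 + 2*x^2*y + 2*y^3 - 1

First, deg p = 3. The shape is more complex than any degree-2 curve.
Finally, solving for integer coefficients yields p as stated.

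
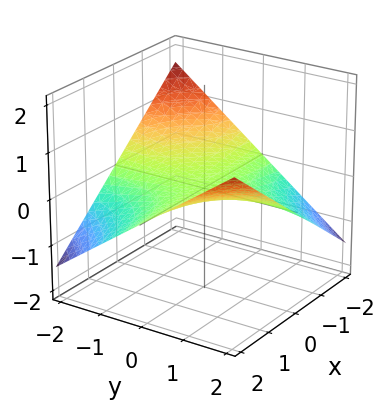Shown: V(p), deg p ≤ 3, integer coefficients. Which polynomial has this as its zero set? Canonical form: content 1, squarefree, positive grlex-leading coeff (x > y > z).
x*y - 3*z

First, the degree is 2 — a hyperbolic paraboloid; a quadric.
Next, reading off the gridlines: it crosses the z-axis at the gridline z = 0; the visible y-axis segment lies entirely on the surface; every point of the x-axis in the box is on the surface.
Finally, together with the visible shape, these determine p as stated.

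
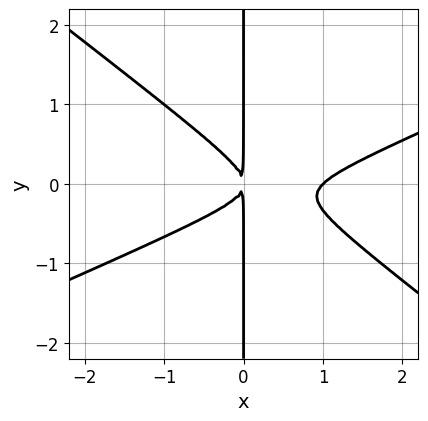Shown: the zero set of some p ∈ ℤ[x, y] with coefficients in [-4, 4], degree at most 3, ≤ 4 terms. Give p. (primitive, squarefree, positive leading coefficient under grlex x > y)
x^3 - x^2*y - 3*x*y^2 - x^2

The degree is 3 — no degree-2 curve has this shape.
From the visible intercepts: one x-axis crossing is at x = 1; the visible y-axis segment lies entirely on the curve.
Matching integer coefficients to the picture gives p.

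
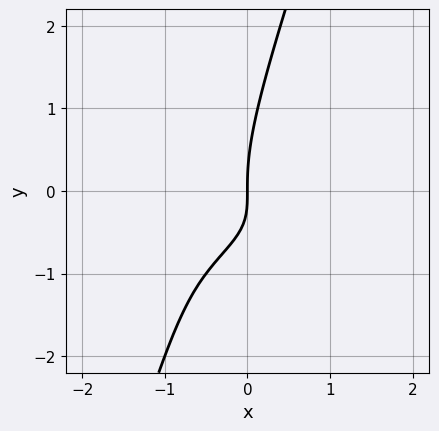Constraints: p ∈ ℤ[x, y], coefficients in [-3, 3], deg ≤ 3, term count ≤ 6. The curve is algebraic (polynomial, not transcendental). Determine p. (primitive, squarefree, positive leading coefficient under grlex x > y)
Degree: the shape is more complex than any degree-2 curve, so deg p = 3.
Against the integer gridlines: it meets the y-axis at y = 0 (among the integer gridlines); one x-axis crossing is at x = 0.
Assembling these constraints gives the stated polynomial.

3*x*y^2 - y^3 + 3*x*y + 2*x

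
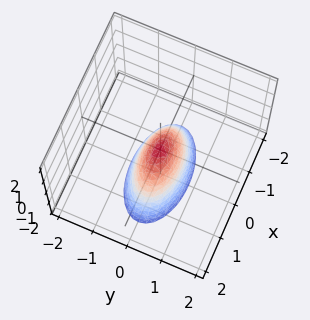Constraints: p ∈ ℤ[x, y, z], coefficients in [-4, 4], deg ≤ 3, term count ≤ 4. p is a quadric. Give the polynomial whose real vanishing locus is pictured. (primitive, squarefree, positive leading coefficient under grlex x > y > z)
x^2 + 3*y^2 + z

Degree: a paraboloid; a quadric, so deg p = 2.
Symmetries: mirror symmetry y ↦ −y ⇒ only even powers of y; it's symmetric under x → −x, forcing even powers of x.
Against the integer gridlines: one z-axis crossing is at z = 0; it meets the y-axis at y = 0 (among the integer gridlines); one x-axis crossing is at x = 0.
These observations pin down the coefficients.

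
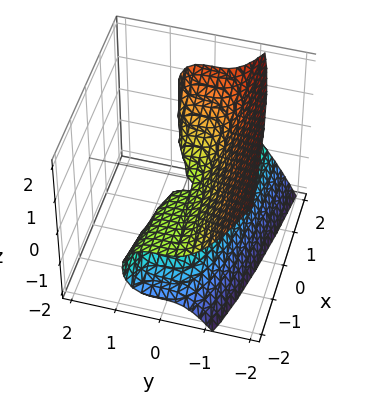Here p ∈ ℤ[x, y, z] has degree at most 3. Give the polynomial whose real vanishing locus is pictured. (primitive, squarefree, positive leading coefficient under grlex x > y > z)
Degree: a generic line meets the surface in up to 3 points, so deg p = 3.
Against the integer gridlines: every point of the x-axis in the box is on the surface; it meets the y-axis at y = 0 (among the integer gridlines); it meets the z-axis at z = 0 (among the integer gridlines).
The integer polynomial consistent with all of this is the stated p.

3*y^3 - 2*x*z + 3*z^2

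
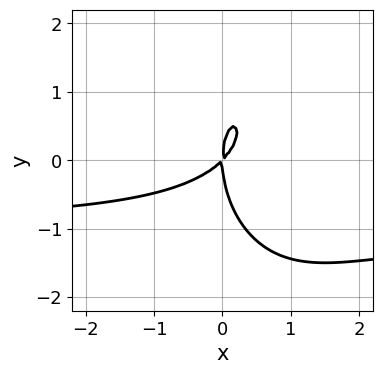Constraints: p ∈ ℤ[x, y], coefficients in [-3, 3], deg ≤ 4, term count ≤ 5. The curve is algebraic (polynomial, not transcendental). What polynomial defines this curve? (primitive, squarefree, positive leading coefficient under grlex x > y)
Degree: the shape is more complex than any degree-2 curve, so deg p = 3.
Against the integer gridlines: it meets the x-axis at x = 0 (among the integer gridlines); it meets the y-axis at y = 0 (among the integer gridlines).
These observations pin down the coefficients.

3*x^2*y + y^3 + 3*x^2 - 3*x*y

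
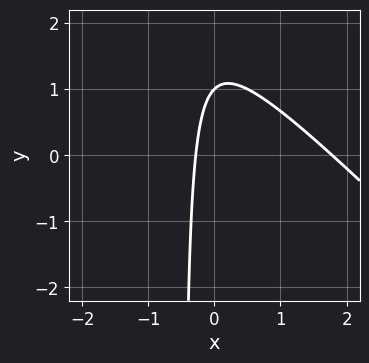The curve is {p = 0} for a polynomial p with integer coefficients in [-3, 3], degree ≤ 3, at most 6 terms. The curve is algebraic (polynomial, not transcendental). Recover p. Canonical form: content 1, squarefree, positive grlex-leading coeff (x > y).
2*x^2 + 2*x*y - 3*x + y - 1

1. Degree: the shape is more complex than any degree-1 curve, so deg p = 2.
2. From the axis intercepts and sections: one y-axis crossing is at y = 1.
3. Fitting integer coefficients to these (and the overall shape) gives p.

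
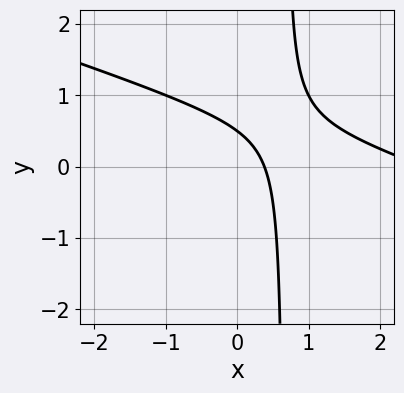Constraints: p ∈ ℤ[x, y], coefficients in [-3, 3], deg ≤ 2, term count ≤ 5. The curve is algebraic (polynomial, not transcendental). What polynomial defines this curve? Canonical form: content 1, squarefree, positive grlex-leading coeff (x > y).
x^2 + 3*x*y - 3*x - 2*y + 1

First, the degree is 2 — a generic line meets the curve in up to 2 points.
Finally, the integer polynomial consistent with all of this is the stated p.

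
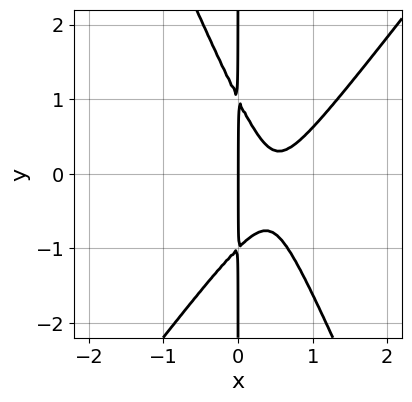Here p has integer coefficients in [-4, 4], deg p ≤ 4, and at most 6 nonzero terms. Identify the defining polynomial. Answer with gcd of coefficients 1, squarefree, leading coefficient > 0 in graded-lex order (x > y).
Degree: the shape is more complex than any degree-2 curve, so deg p = 3.
From the axis intercepts and sections: every point of the y-axis in the box is on the curve; one x-axis crossing is at x = 0.
Matching integer coefficients to the picture gives p.

3*x^3 - x^2*y - x*y^2 - 3*x^2 + x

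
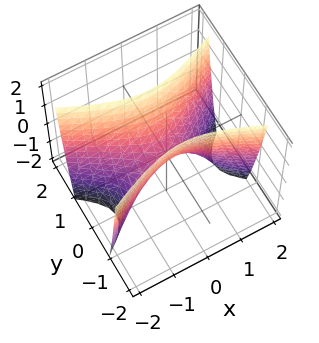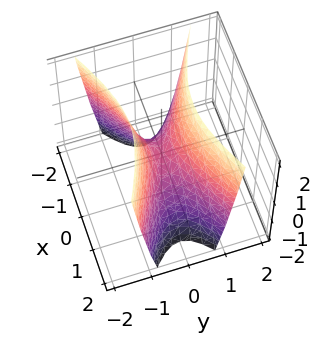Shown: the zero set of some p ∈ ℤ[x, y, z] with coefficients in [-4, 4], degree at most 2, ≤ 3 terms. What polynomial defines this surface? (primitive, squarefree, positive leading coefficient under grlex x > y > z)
x^2 - 3*y^2 + z

(a) deg p = 2.
(b) Symmetries: it's symmetric under x → −x, forcing even powers of x; it's symmetric under y → −y, forcing even powers of y.
(c) From the axis intercepts and sections: one y-axis crossing is at y = 0; one z-axis crossing is at z = 0; one x-axis crossing is at x = 0.
(d) Together with the visible shape, these determine p as stated.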